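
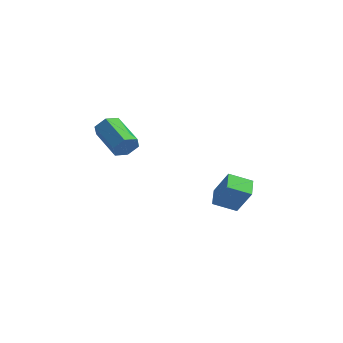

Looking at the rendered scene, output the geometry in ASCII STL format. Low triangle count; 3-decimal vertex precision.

solid 
facet normal -0.647 -0.647 0.403
outer loop
vertex -0.938 1.775 -1.293
vertex -1.49 2.568 -0.907
vertex -1.787 1.816 -2.589
endloop
endfacet
facet normal 0.530 -0.762 -0.371
outer loop
vertex -1.01 2.592 -3.073
vertex -0.938 1.775 -1.293
vertex -1.787 1.816 -2.589
endloop
endfacet
facet normal -0.648 -0.646 0.403
outer loop
vertex -1.787 1.816 -2.589
vertex -1.49 2.568 -0.907
vertex -2.338 2.609 -2.203
endloop
endfacet
facet normal -0.548 0.027 -0.836
outer loop
vertex -2.338 2.609 -2.203
vertex -1.01 2.592 -3.073
vertex -1.787 1.816 -2.589
endloop
endfacet
facet normal 0.547 -0.026 0.837
outer loop
vertex -0.938 1.775 -1.293
vertex -0.713 3.344 -1.391
vertex -1.49 2.568 -0.907
endloop
endfacet
facet normal 0.531 -0.762 -0.371
outer loop
vertex -0.162 2.551 -1.777
vertex -0.938 1.775 -1.293
vertex -1.01 2.592 -3.073
endloop
endfacet
facet normal 0.548 -0.026 0.836
outer loop
vertex -0.162 2.551 -1.777
vertex -0.713 3.344 -1.391
vertex -0.938 1.775 -1.293
endloop
endfacet
facet normal -0.530 0.762 0.371
outer loop
vertex -1.49 2.568 -0.907
vertex -0.713 3.344 -1.391
vertex -2.338 2.609 -2.203
endloop
endfacet
facet normal -0.548 0.026 -0.836
outer loop
vertex -1.562 3.385 -2.687
vertex -1.01 2.592 -3.073
vertex -2.338 2.609 -2.203
endloop
endfacet
facet normal -0.530 0.762 0.372
outer loop
vertex -2.338 2.609 -2.203
vertex -0.713 3.344 -1.391
vertex -1.562 3.385 -2.687
endloop
endfacet
facet normal 0.647 0.647 -0.403
outer loop
vertex -1.562 3.385 -2.687
vertex -0.162 2.551 -1.777
vertex -1.01 2.592 -3.073
endloop
endfacet
facet normal 0.647 0.646 -0.404
outer loop
vertex -0.713 3.344 -1.391
vertex -0.162 2.551 -1.777
vertex -1.562 3.385 -2.687
endloop
endfacet
facet normal 0.867 -0.282 -0.411
outer loop
vertex -2.191 -3.454 2.868
vertex -2.363 -3.168 2.31
vertex -2.039 -2.831 2.762
endloop
endfacet
facet normal 0.440 0.045 0.897
outer loop
vertex -2.191 -3.454 2.868
vertex -2.039 -2.831 2.762
vertex -3.665 -2.978 3.567
endloop
endfacet
facet normal 0.440 0.045 0.897
outer loop
vertex -3.665 -2.978 3.567
vertex -2.039 -2.831 2.762
vertex -3.514 -2.355 3.462
endloop
endfacet
facet normal -0.867 0.280 0.411
outer loop
vertex -3.665 -2.978 3.567
vertex -3.514 -2.355 3.462
vertex -3.837 -2.692 3.01
endloop
endfacet
facet normal 0.867 -0.280 -0.413
outer loop
vertex -2.039 -2.831 2.762
vertex -2.363 -3.168 2.31
vertex -2.212 -2.545 2.205
endloop
endfacet
facet normal 0.421 0.853 0.307
outer loop
vertex -2.039 -2.831 2.762
vertex -2.212 -2.545 2.205
vertex -3.514 -2.355 3.462
endloop
endfacet
facet normal 0.421 0.853 0.307
outer loop
vertex -3.514 -2.355 3.462
vertex -2.212 -2.545 2.205
vertex -3.686 -2.069 2.904
endloop
endfacet
facet normal -0.868 0.280 0.411
outer loop
vertex -3.514 -2.355 3.462
vertex -3.686 -2.069 2.904
vertex -3.837 -2.692 3.01
endloop
endfacet
facet normal 0.867 -0.280 -0.411
outer loop
vertex -2.212 -2.545 2.205
vertex -2.363 -3.168 2.31
vertex -2.535 -2.882 1.753
endloop
endfacet
facet normal -0.018 0.808 -0.589
outer loop
vertex -2.212 -2.545 2.205
vertex -2.535 -2.882 1.753
vertex -3.686 -2.069 2.904
endloop
endfacet
facet normal -0.018 0.808 -0.589
outer loop
vertex -3.686 -2.069 2.904
vertex -2.535 -2.882 1.753
vertex -4.009 -2.406 2.452
endloop
endfacet
facet normal -0.868 0.280 0.411
outer loop
vertex -3.686 -2.069 2.904
vertex -4.009 -2.406 2.452
vertex -3.837 -2.692 3.01
endloop
endfacet
facet normal 0.867 -0.280 -0.411
outer loop
vertex -2.535 -2.882 1.753
vertex -2.363 -3.168 2.31
vertex -2.686 -3.505 1.858
endloop
endfacet
facet normal -0.440 -0.045 -0.897
outer loop
vertex -2.535 -2.882 1.753
vertex -2.686 -3.505 1.858
vertex -4.009 -2.406 2.452
endloop
endfacet
facet normal -0.440 -0.045 -0.897
outer loop
vertex -4.009 -2.406 2.452
vertex -2.686 -3.505 1.858
vertex -4.161 -3.029 2.558
endloop
endfacet
facet normal -0.867 0.282 0.411
outer loop
vertex -4.009 -2.406 2.452
vertex -4.161 -3.029 2.558
vertex -3.837 -2.692 3.01
endloop
endfacet
facet normal 0.868 -0.280 -0.411
outer loop
vertex -2.686 -3.505 1.858
vertex -2.363 -3.168 2.31
vertex -2.514 -3.791 2.416
endloop
endfacet
facet normal -0.421 -0.853 -0.307
outer loop
vertex -2.686 -3.505 1.858
vertex -2.514 -3.791 2.416
vertex -4.161 -3.029 2.558
endloop
endfacet
facet normal -0.421 -0.853 -0.307
outer loop
vertex -4.161 -3.029 2.558
vertex -2.514 -3.791 2.416
vertex -3.988 -3.315 3.115
endloop
endfacet
facet normal -0.867 0.280 0.413
outer loop
vertex -4.161 -3.029 2.558
vertex -3.988 -3.315 3.115
vertex -3.837 -2.692 3.01
endloop
endfacet
facet normal 0.868 -0.280 -0.411
outer loop
vertex -2.514 -3.791 2.416
vertex -2.363 -3.168 2.31
vertex -2.191 -3.454 2.868
endloop
endfacet
facet normal 0.018 -0.808 0.589
outer loop
vertex -2.514 -3.791 2.416
vertex -2.191 -3.454 2.868
vertex -3.988 -3.315 3.115
endloop
endfacet
facet normal 0.018 -0.808 0.589
outer loop
vertex -3.988 -3.315 3.115
vertex -2.191 -3.454 2.868
vertex -3.665 -2.978 3.567
endloop
endfacet
facet normal -0.867 0.280 0.411
outer loop
vertex -3.988 -3.315 3.115
vertex -3.665 -2.978 3.567
vertex -3.837 -2.692 3.01
endloop
endfacet

endsolid


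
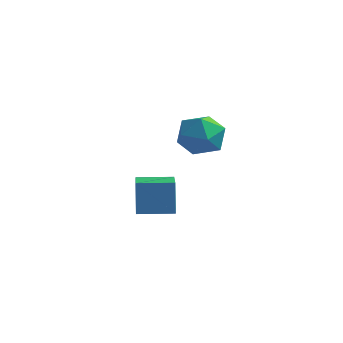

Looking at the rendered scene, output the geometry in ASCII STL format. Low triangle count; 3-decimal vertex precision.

solid 
facet normal -0.481 -0.425 0.767
outer loop
vertex -3.289 3.007 4.326
vertex -2.991 2.316 4.13
vertex -2.609 2.778 4.626
endloop
endfacet
facet normal -0.318 0.253 0.914
outer loop
vertex -3.289 3.007 4.326
vertex -2.609 2.778 4.626
vertex -2.702 3.513 4.39
endloop
endfacet
facet normal -0.619 0.666 0.416
outer loop
vertex -3.289 3.007 4.326
vertex -2.702 3.513 4.39
vertex -3.141 3.506 3.747
endloop
endfacet
facet normal -0.969 0.243 -0.039
outer loop
vertex -3.289 3.007 4.326
vertex -3.141 3.506 3.747
vertex -3.32 2.766 3.587
endloop
endfacet
facet normal -0.884 -0.432 0.178
outer loop
vertex -3.289 3.007 4.326
vertex -3.32 2.766 3.587
vertex -2.991 2.316 4.13
endloop
endfacet
facet normal 0.391 0.326 0.861
outer loop
vertex -2.702 3.513 4.39
vertex -2.609 2.778 4.626
vertex -2.04 3.134 4.233
endloop
endfacet
facet normal 0.124 -0.772 0.623
outer loop
vertex -2.609 2.778 4.626
vertex -2.991 2.316 4.13
vertex -2.219 2.394 4.073
endloop
endfacet
facet normal -0.527 -0.783 -0.330
outer loop
vertex -2.991 2.316 4.13
vertex -3.32 2.766 3.587
vertex -2.658 2.387 3.43
endloop
endfacet
facet normal -0.664 0.308 -0.682
outer loop
vertex -3.32 2.766 3.587
vertex -3.141 3.506 3.747
vertex -2.751 3.122 3.194
endloop
endfacet
facet normal -0.096 0.994 0.055
outer loop
vertex -3.141 3.506 3.747
vertex -2.702 3.513 4.39
vertex -2.369 3.584 3.69
endloop
endfacet
facet normal 0.969 -0.243 0.039
outer loop
vertex -2.071 2.893 3.494
vertex -2.04 3.134 4.233
vertex -2.219 2.394 4.073
endloop
endfacet
facet normal 0.619 -0.666 -0.416
outer loop
vertex -2.071 2.893 3.494
vertex -2.219 2.394 4.073
vertex -2.658 2.387 3.43
endloop
endfacet
facet normal 0.318 -0.253 -0.914
outer loop
vertex -2.071 2.893 3.494
vertex -2.658 2.387 3.43
vertex -2.751 3.122 3.194
endloop
endfacet
facet normal 0.481 0.425 -0.767
outer loop
vertex -2.071 2.893 3.494
vertex -2.751 3.122 3.194
vertex -2.369 3.584 3.69
endloop
endfacet
facet normal 0.884 0.432 -0.178
outer loop
vertex -2.071 2.893 3.494
vertex -2.369 3.584 3.69
vertex -2.04 3.134 4.233
endloop
endfacet
facet normal 0.664 -0.308 0.682
outer loop
vertex -2.219 2.394 4.073
vertex -2.04 3.134 4.233
vertex -2.609 2.778 4.626
endloop
endfacet
facet normal 0.096 -0.994 -0.055
outer loop
vertex -2.658 2.387 3.43
vertex -2.219 2.394 4.073
vertex -2.991 2.316 4.13
endloop
endfacet
facet normal -0.391 -0.326 -0.861
outer loop
vertex -2.751 3.122 3.194
vertex -2.658 2.387 3.43
vertex -3.32 2.766 3.587
endloop
endfacet
facet normal -0.124 0.772 -0.623
outer loop
vertex -2.369 3.584 3.69
vertex -2.751 3.122 3.194
vertex -3.141 3.506 3.747
endloop
endfacet
facet normal 0.527 0.783 0.330
outer loop
vertex -2.04 3.134 4.233
vertex -2.369 3.584 3.69
vertex -2.702 3.513 4.39
endloop
endfacet
facet normal -0.888 -0.460 -0.005
outer loop
vertex -2.877 -0.577 3.652
vertex -3.511 0.651 3.152
vertex -2.715 -0.88 2.703
endloop
endfacet
facet normal 0.431 -0.836 0.340
outer loop
vertex -1.809 -0.411 2.708
vertex -2.877 -0.577 3.652
vertex -2.715 -0.88 2.703
endloop
endfacet
facet normal -0.888 -0.460 -0.005
outer loop
vertex -2.715 -0.88 2.703
vertex -3.511 0.651 3.152
vertex -3.349 0.348 2.203
endloop
endfacet
facet normal 0.160 -0.300 -0.940
outer loop
vertex -3.349 0.348 2.203
vertex -1.809 -0.411 2.708
vertex -2.715 -0.88 2.703
endloop
endfacet
facet normal -0.160 0.300 0.940
outer loop
vertex -2.877 -0.577 3.652
vertex -2.605 1.12 3.157
vertex -3.511 0.651 3.152
endloop
endfacet
facet normal 0.431 -0.836 0.340
outer loop
vertex -1.971 -0.108 3.657
vertex -2.877 -0.577 3.652
vertex -1.809 -0.411 2.708
endloop
endfacet
facet normal -0.160 0.300 0.940
outer loop
vertex -1.971 -0.108 3.657
vertex -2.605 1.12 3.157
vertex -2.877 -0.577 3.652
endloop
endfacet
facet normal -0.431 0.836 -0.340
outer loop
vertex -3.511 0.651 3.152
vertex -2.605 1.12 3.157
vertex -3.349 0.348 2.203
endloop
endfacet
facet normal 0.160 -0.300 -0.940
outer loop
vertex -2.443 0.817 2.208
vertex -1.809 -0.411 2.708
vertex -3.349 0.348 2.203
endloop
endfacet
facet normal -0.431 0.836 -0.340
outer loop
vertex -3.349 0.348 2.203
vertex -2.605 1.12 3.157
vertex -2.443 0.817 2.208
endloop
endfacet
facet normal 0.888 0.460 0.005
outer loop
vertex -2.443 0.817 2.208
vertex -1.971 -0.108 3.657
vertex -1.809 -0.411 2.708
endloop
endfacet
facet normal 0.888 0.460 0.005
outer loop
vertex -2.605 1.12 3.157
vertex -1.971 -0.108 3.657
vertex -2.443 0.817 2.208
endloop
endfacet

endsolid


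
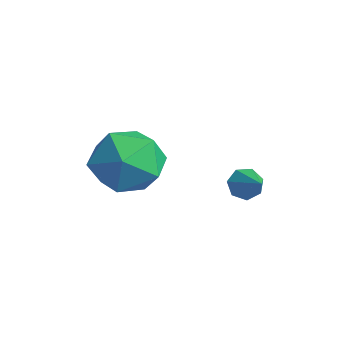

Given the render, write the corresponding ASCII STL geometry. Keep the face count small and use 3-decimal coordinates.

solid 
facet normal -0.840 0.150 -0.521
outer loop
vertex -1.518 0.213 -4.385
vertex -1.787 0.348 -3.912
vertex -1.509 0.683 -4.264
endloop
endfacet
facet normal 0.832 0.123 -0.540
outer loop
vertex -1.518 0.213 -4.385
vertex -1.509 0.683 -4.264
vertex -0.813 0.172 -3.308
endloop
endfacet
facet normal -0.840 0.151 -0.521
outer loop
vertex -1.509 0.683 -4.264
vertex -1.787 0.348 -3.912
vertex -1.709 0.901 -3.878
endloop
endfacet
facet normal 0.659 0.747 -0.081
outer loop
vertex -1.509 0.683 -4.264
vertex -1.709 0.901 -3.878
vertex -0.813 0.172 -3.308
endloop
endfacet
facet normal -0.840 0.151 -0.521
outer loop
vertex -1.709 0.901 -3.878
vertex -1.787 0.348 -3.912
vertex -1.968 0.702 -3.518
endloop
endfacet
facet normal 0.242 0.765 0.597
outer loop
vertex -1.709 0.901 -3.878
vertex -1.968 0.702 -3.518
vertex -0.813 0.172 -3.308
endloop
endfacet
facet normal -0.840 0.151 -0.522
outer loop
vertex -1.968 0.702 -3.518
vertex -1.787 0.348 -3.912
vertex -2.091 0.236 -3.455
endloop
endfacet
facet normal -0.105 0.160 0.981
outer loop
vertex -1.968 0.702 -3.518
vertex -2.091 0.236 -3.455
vertex -0.813 0.172 -3.308
endloop
endfacet
facet normal -0.840 0.151 -0.522
outer loop
vertex -2.091 0.236 -3.455
vertex -1.787 0.348 -3.912
vertex -1.985 -0.146 -3.736
endloop
endfacet
facet normal -0.121 -0.610 0.783
outer loop
vertex -2.091 0.236 -3.455
vertex -1.985 -0.146 -3.736
vertex -0.813 0.172 -3.308
endloop
endfacet
facet normal -0.840 0.151 -0.521
outer loop
vertex -1.985 -0.146 -3.736
vertex -1.787 0.348 -3.912
vertex -1.73 -0.156 -4.15
endloop
endfacet
facet normal 0.207 -0.967 0.151
outer loop
vertex -1.985 -0.146 -3.736
vertex -1.73 -0.156 -4.15
vertex -0.813 0.172 -3.308
endloop
endfacet
facet normal -0.840 0.151 -0.521
outer loop
vertex -1.73 -0.156 -4.15
vertex -1.787 0.348 -3.912
vertex -1.518 0.213 -4.385
endloop
endfacet
facet normal 0.631 -0.641 -0.437
outer loop
vertex -1.73 -0.156 -4.15
vertex -1.518 0.213 -4.385
vertex -0.813 0.172 -3.308
endloop
endfacet
facet normal 0.027 0.871 0.491
outer loop
vertex -3.075 -1.414 -2.887
vertex -3.995 -1.801 -2.15
vertex -2.815 -2.015 -1.834
endloop
endfacet
facet normal 0.671 0.703 0.235
outer loop
vertex -3.075 -1.414 -2.887
vertex -2.815 -2.015 -1.834
vertex -2.181 -2.274 -2.869
endloop
endfacet
facet normal 0.616 0.630 -0.473
outer loop
vertex -3.075 -1.414 -2.887
vertex -2.181 -2.274 -2.869
vertex -2.971 -2.22 -3.825
endloop
endfacet
facet normal -0.064 0.753 -0.654
outer loop
vertex -3.075 -1.414 -2.887
vertex -2.971 -2.22 -3.825
vertex -4.092 -1.928 -3.38
endloop
endfacet
facet normal -0.427 0.902 -0.059
outer loop
vertex -3.075 -1.414 -2.887
vertex -4.092 -1.928 -3.38
vertex -3.995 -1.801 -2.15
endloop
endfacet
facet normal 0.858 0.071 0.508
outer loop
vertex -2.181 -2.274 -2.869
vertex -2.815 -2.015 -1.834
vertex -2.548 -3.192 -2.12
endloop
endfacet
facet normal -0.184 0.343 0.921
outer loop
vertex -2.815 -2.015 -1.834
vertex -3.995 -1.801 -2.15
vertex -3.669 -2.9 -1.675
endloop
endfacet
facet normal -0.919 0.393 0.032
outer loop
vertex -3.995 -1.801 -2.15
vertex -4.092 -1.928 -3.38
vertex -4.459 -2.846 -2.631
endloop
endfacet
facet normal -0.330 0.151 -0.932
outer loop
vertex -4.092 -1.928 -3.38
vertex -2.971 -2.22 -3.825
vertex -3.825 -3.105 -3.666
endloop
endfacet
facet normal 0.769 -0.048 -0.638
outer loop
vertex -2.971 -2.22 -3.825
vertex -2.181 -2.274 -2.869
vertex -2.645 -3.319 -3.35
endloop
endfacet
facet normal 0.064 -0.753 0.654
outer loop
vertex -3.565 -3.706 -2.613
vertex -2.548 -3.192 -2.12
vertex -3.669 -2.9 -1.675
endloop
endfacet
facet normal -0.616 -0.630 0.473
outer loop
vertex -3.565 -3.706 -2.613
vertex -3.669 -2.9 -1.675
vertex -4.459 -2.846 -2.631
endloop
endfacet
facet normal -0.671 -0.703 -0.235
outer loop
vertex -3.565 -3.706 -2.613
vertex -4.459 -2.846 -2.631
vertex -3.825 -3.105 -3.666
endloop
endfacet
facet normal -0.027 -0.871 -0.491
outer loop
vertex -3.565 -3.706 -2.613
vertex -3.825 -3.105 -3.666
vertex -2.645 -3.319 -3.35
endloop
endfacet
facet normal 0.427 -0.902 0.059
outer loop
vertex -3.565 -3.706 -2.613
vertex -2.645 -3.319 -3.35
vertex -2.548 -3.192 -2.12
endloop
endfacet
facet normal 0.330 -0.151 0.932
outer loop
vertex -3.669 -2.9 -1.675
vertex -2.548 -3.192 -2.12
vertex -2.815 -2.015 -1.834
endloop
endfacet
facet normal -0.769 0.048 0.638
outer loop
vertex -4.459 -2.846 -2.631
vertex -3.669 -2.9 -1.675
vertex -3.995 -1.801 -2.15
endloop
endfacet
facet normal -0.858 -0.071 -0.508
outer loop
vertex -3.825 -3.105 -3.666
vertex -4.459 -2.846 -2.631
vertex -4.092 -1.928 -3.38
endloop
endfacet
facet normal 0.184 -0.343 -0.921
outer loop
vertex -2.645 -3.319 -3.35
vertex -3.825 -3.105 -3.666
vertex -2.971 -2.22 -3.825
endloop
endfacet
facet normal 0.919 -0.393 -0.032
outer loop
vertex -2.548 -3.192 -2.12
vertex -2.645 -3.319 -3.35
vertex -2.181 -2.274 -2.869
endloop
endfacet

endsolid


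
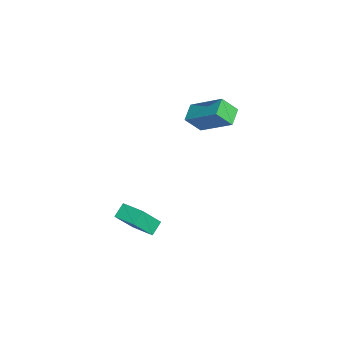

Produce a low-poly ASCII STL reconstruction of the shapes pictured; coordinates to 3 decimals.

solid 
facet normal -0.559 -0.804 -0.201
outer loop
vertex 1.282 -3.236 -2.123
vertex 0.652 -2.434 -3.582
vertex 1.934 -3.573 -2.59
endloop
endfacet
facet normal 0.354 -0.451 0.819
outer loop
vertex 2.688 -2.486 -2.318
vertex 1.282 -3.236 -2.123
vertex 1.934 -3.573 -2.59
endloop
endfacet
facet normal -0.559 -0.804 -0.201
outer loop
vertex 1.934 -3.573 -2.59
vertex 0.652 -2.434 -3.582
vertex 1.304 -2.77 -4.049
endloop
endfacet
facet normal 0.750 -0.386 -0.537
outer loop
vertex 1.304 -2.77 -4.049
vertex 2.688 -2.486 -2.318
vertex 1.934 -3.573 -2.59
endloop
endfacet
facet normal -0.750 0.386 0.536
outer loop
vertex 1.282 -3.236 -2.123
vertex 1.406 -1.347 -3.31
vertex 0.652 -2.434 -3.582
endloop
endfacet
facet normal 0.354 -0.451 0.819
outer loop
vertex 2.036 -2.15 -1.851
vertex 1.282 -3.236 -2.123
vertex 2.688 -2.486 -2.318
endloop
endfacet
facet normal -0.750 0.386 0.537
outer loop
vertex 2.036 -2.15 -1.851
vertex 1.406 -1.347 -3.31
vertex 1.282 -3.236 -2.123
endloop
endfacet
facet normal -0.354 0.451 -0.819
outer loop
vertex 0.652 -2.434 -3.582
vertex 1.406 -1.347 -3.31
vertex 1.304 -2.77 -4.049
endloop
endfacet
facet normal 0.750 -0.387 -0.536
outer loop
vertex 2.058 -1.684 -3.777
vertex 2.688 -2.486 -2.318
vertex 1.304 -2.77 -4.049
endloop
endfacet
facet normal -0.354 0.451 -0.819
outer loop
vertex 1.304 -2.77 -4.049
vertex 1.406 -1.347 -3.31
vertex 2.058 -1.684 -3.777
endloop
endfacet
facet normal 0.559 0.805 0.201
outer loop
vertex 2.058 -1.684 -3.777
vertex 2.036 -2.15 -1.851
vertex 2.688 -2.486 -2.318
endloop
endfacet
facet normal 0.560 0.804 0.201
outer loop
vertex 1.406 -1.347 -3.31
vertex 2.036 -2.15 -1.851
vertex 2.058 -1.684 -3.777
endloop
endfacet
facet normal -0.939 0.169 0.300
outer loop
vertex -1.492 1.295 4.175
vertex -1.634 2.077 3.29
vertex -2.202 -0.321 2.863
endloop
endfacet
facet normal 0.120 -0.657 0.744
outer loop
vertex -1.226 -0.497 2.55
vertex -1.492 1.295 4.175
vertex -2.202 -0.321 2.863
endloop
endfacet
facet normal -0.939 0.169 0.301
outer loop
vertex -2.202 -0.321 2.863
vertex -1.634 2.077 3.29
vertex -2.345 0.461 1.977
endloop
endfacet
facet normal -0.324 -0.735 -0.596
outer loop
vertex -2.345 0.461 1.977
vertex -1.226 -0.497 2.55
vertex -2.202 -0.321 2.863
endloop
endfacet
facet normal 0.324 0.734 0.597
outer loop
vertex -1.492 1.295 4.175
vertex -0.658 1.901 2.977
vertex -1.634 2.077 3.29
endloop
endfacet
facet normal 0.119 -0.657 0.744
outer loop
vertex -0.515 1.119 3.863
vertex -1.492 1.295 4.175
vertex -1.226 -0.497 2.55
endloop
endfacet
facet normal 0.323 0.735 0.596
outer loop
vertex -0.515 1.119 3.863
vertex -0.658 1.901 2.977
vertex -1.492 1.295 4.175
endloop
endfacet
facet normal -0.120 0.657 -0.744
outer loop
vertex -1.634 2.077 3.29
vertex -0.658 1.901 2.977
vertex -2.345 0.461 1.977
endloop
endfacet
facet normal -0.323 -0.734 -0.597
outer loop
vertex -1.368 0.285 1.665
vertex -1.226 -0.497 2.55
vertex -2.345 0.461 1.977
endloop
endfacet
facet normal -0.119 0.657 -0.744
outer loop
vertex -2.345 0.461 1.977
vertex -0.658 1.901 2.977
vertex -1.368 0.285 1.665
endloop
endfacet
facet normal 0.939 -0.169 -0.300
outer loop
vertex -1.368 0.285 1.665
vertex -0.515 1.119 3.863
vertex -1.226 -0.497 2.55
endloop
endfacet
facet normal 0.939 -0.169 -0.300
outer loop
vertex -0.658 1.901 2.977
vertex -0.515 1.119 3.863
vertex -1.368 0.285 1.665
endloop
endfacet

endsolid


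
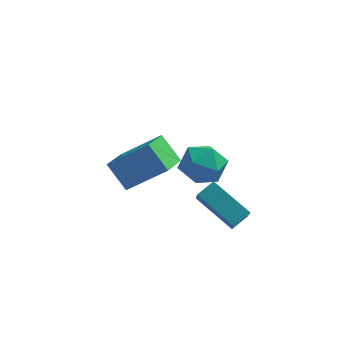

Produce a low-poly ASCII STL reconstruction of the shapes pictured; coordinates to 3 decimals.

solid 
facet normal -0.767 0.395 0.506
outer loop
vertex 0.356 1.269 -1.068
vertex 0.13 2.445 -2.33
vertex -0.21 0.709 -1.488
endloop
endfacet
facet normal 0.130 -0.676 0.725
outer loop
vertex 1.37 -0.105 -2.53
vertex 0.356 1.269 -1.068
vertex -0.21 0.709 -1.488
endloop
endfacet
facet normal -0.767 0.395 0.505
outer loop
vertex -0.21 0.709 -1.488
vertex 0.13 2.445 -2.33
vertex -0.436 1.885 -2.751
endloop
endfacet
facet normal -0.628 -0.622 -0.467
outer loop
vertex -0.436 1.885 -2.751
vertex 1.37 -0.105 -2.53
vertex -0.21 0.709 -1.488
endloop
endfacet
facet normal 0.628 0.622 0.467
outer loop
vertex 0.356 1.269 -1.068
vertex 1.71 1.631 -3.372
vertex 0.13 2.445 -2.33
endloop
endfacet
facet normal 0.130 -0.676 0.725
outer loop
vertex 1.936 0.455 -2.109
vertex 0.356 1.269 -1.068
vertex 1.37 -0.105 -2.53
endloop
endfacet
facet normal 0.628 0.622 0.467
outer loop
vertex 1.936 0.455 -2.109
vertex 1.71 1.631 -3.372
vertex 0.356 1.269 -1.068
endloop
endfacet
facet normal -0.130 0.676 -0.725
outer loop
vertex 0.13 2.445 -2.33
vertex 1.71 1.631 -3.372
vertex -0.436 1.885 -2.751
endloop
endfacet
facet normal -0.628 -0.622 -0.467
outer loop
vertex 1.144 1.071 -3.792
vertex 1.37 -0.105 -2.53
vertex -0.436 1.885 -2.751
endloop
endfacet
facet normal -0.130 0.676 -0.726
outer loop
vertex -0.436 1.885 -2.751
vertex 1.71 1.631 -3.372
vertex 1.144 1.071 -3.792
endloop
endfacet
facet normal 0.767 -0.395 -0.506
outer loop
vertex 1.144 1.071 -3.792
vertex 1.936 0.455 -2.109
vertex 1.37 -0.105 -2.53
endloop
endfacet
facet normal 0.767 -0.396 -0.506
outer loop
vertex 1.71 1.631 -3.372
vertex 1.936 0.455 -2.109
vertex 1.144 1.071 -3.792
endloop
endfacet
facet normal -0.783 -0.069 -0.618
outer loop
vertex -4.34 3.324 -2.314
vertex -4.047 4.823 -2.853
vertex -3.447 2.765 -3.382
endloop
endfacet
facet normal -0.181 -0.925 0.333
outer loop
vertex -1.733 2.917 -2.027
vertex -4.34 3.324 -2.314
vertex -3.447 2.765 -3.382
endloop
endfacet
facet normal -0.783 -0.069 -0.618
outer loop
vertex -3.447 2.765 -3.382
vertex -4.047 4.823 -2.853
vertex -3.154 4.265 -3.921
endloop
endfacet
facet normal 0.596 -0.372 -0.712
outer loop
vertex -3.154 4.265 -3.921
vertex -1.733 2.917 -2.027
vertex -3.447 2.765 -3.382
endloop
endfacet
facet normal -0.596 0.372 0.712
outer loop
vertex -4.34 3.324 -2.314
vertex -2.333 4.975 -1.498
vertex -4.047 4.823 -2.853
endloop
endfacet
facet normal -0.181 -0.926 0.332
outer loop
vertex -2.626 3.475 -0.959
vertex -4.34 3.324 -2.314
vertex -1.733 2.917 -2.027
endloop
endfacet
facet normal -0.596 0.372 0.712
outer loop
vertex -2.626 3.475 -0.959
vertex -2.333 4.975 -1.498
vertex -4.34 3.324 -2.314
endloop
endfacet
facet normal 0.181 0.926 -0.332
outer loop
vertex -4.047 4.823 -2.853
vertex -2.333 4.975 -1.498
vertex -3.154 4.265 -3.921
endloop
endfacet
facet normal 0.596 -0.372 -0.712
outer loop
vertex -1.44 4.416 -2.566
vertex -1.733 2.917 -2.027
vertex -3.154 4.265 -3.921
endloop
endfacet
facet normal 0.181 0.925 -0.333
outer loop
vertex -3.154 4.265 -3.921
vertex -2.333 4.975 -1.498
vertex -1.44 4.416 -2.566
endloop
endfacet
facet normal 0.783 0.069 0.618
outer loop
vertex -1.44 4.416 -2.566
vertex -2.626 3.475 -0.959
vertex -1.733 2.917 -2.027
endloop
endfacet
facet normal 0.783 0.069 0.618
outer loop
vertex -2.333 4.975 -1.498
vertex -2.626 3.475 -0.959
vertex -1.44 4.416 -2.566
endloop
endfacet
facet normal -0.489 0.794 0.361
outer loop
vertex -0.455 -0.091 1.402
vertex -0.404 -0.49 2.35
vertex 0.347 0.127 2.01
endloop
endfacet
facet normal -0.103 0.972 -0.213
outer loop
vertex -0.455 -0.091 1.402
vertex 0.347 0.127 2.01
vertex 0.498 -0.076 1.011
endloop
endfacet
facet normal -0.320 0.568 -0.759
outer loop
vertex -0.455 -0.091 1.402
vertex 0.498 -0.076 1.011
vertex -0.161 -0.818 0.734
endloop
endfacet
facet normal -0.841 0.140 -0.522
outer loop
vertex -0.455 -0.091 1.402
vertex -0.161 -0.818 0.734
vertex -0.718 -1.075 1.562
endloop
endfacet
facet normal -0.945 0.280 0.169
outer loop
vertex -0.455 -0.091 1.402
vertex -0.718 -1.075 1.562
vertex -0.404 -0.49 2.35
endloop
endfacet
facet normal 0.579 0.812 -0.077
outer loop
vertex 0.498 -0.076 1.011
vertex 0.347 0.127 2.01
vertex 1.138 -0.465 1.718
endloop
endfacet
facet normal -0.046 0.524 0.850
outer loop
vertex 0.347 0.127 2.01
vertex -0.404 -0.49 2.35
vertex 0.581 -0.722 2.546
endloop
endfacet
facet normal -0.783 -0.307 0.540
outer loop
vertex -0.404 -0.49 2.35
vertex -0.718 -1.075 1.562
vertex -0.078 -1.464 2.269
endloop
endfacet
facet normal -0.615 -0.535 -0.580
outer loop
vertex -0.718 -1.075 1.562
vertex -0.161 -0.818 0.734
vertex 0.073 -1.667 1.27
endloop
endfacet
facet normal 0.228 0.156 -0.961
outer loop
vertex -0.161 -0.818 0.734
vertex 0.498 -0.076 1.011
vertex 0.824 -1.05 0.93
endloop
endfacet
facet normal 0.841 -0.140 0.522
outer loop
vertex 0.875 -1.449 1.878
vertex 1.138 -0.465 1.718
vertex 0.581 -0.722 2.546
endloop
endfacet
facet normal 0.320 -0.568 0.759
outer loop
vertex 0.875 -1.449 1.878
vertex 0.581 -0.722 2.546
vertex -0.078 -1.464 2.269
endloop
endfacet
facet normal 0.103 -0.972 0.213
outer loop
vertex 0.875 -1.449 1.878
vertex -0.078 -1.464 2.269
vertex 0.073 -1.667 1.27
endloop
endfacet
facet normal 0.489 -0.794 -0.361
outer loop
vertex 0.875 -1.449 1.878
vertex 0.073 -1.667 1.27
vertex 0.824 -1.05 0.93
endloop
endfacet
facet normal 0.945 -0.280 -0.169
outer loop
vertex 0.875 -1.449 1.878
vertex 0.824 -1.05 0.93
vertex 1.138 -0.465 1.718
endloop
endfacet
facet normal 0.615 0.535 0.580
outer loop
vertex 0.581 -0.722 2.546
vertex 1.138 -0.465 1.718
vertex 0.347 0.127 2.01
endloop
endfacet
facet normal -0.228 -0.156 0.961
outer loop
vertex -0.078 -1.464 2.269
vertex 0.581 -0.722 2.546
vertex -0.404 -0.49 2.35
endloop
endfacet
facet normal -0.579 -0.812 0.077
outer loop
vertex 0.073 -1.667 1.27
vertex -0.078 -1.464 2.269
vertex -0.718 -1.075 1.562
endloop
endfacet
facet normal 0.046 -0.524 -0.850
outer loop
vertex 0.824 -1.05 0.93
vertex 0.073 -1.667 1.27
vertex -0.161 -0.818 0.734
endloop
endfacet
facet normal 0.783 0.307 -0.540
outer loop
vertex 1.138 -0.465 1.718
vertex 0.824 -1.05 0.93
vertex 0.498 -0.076 1.011
endloop
endfacet

endsolid


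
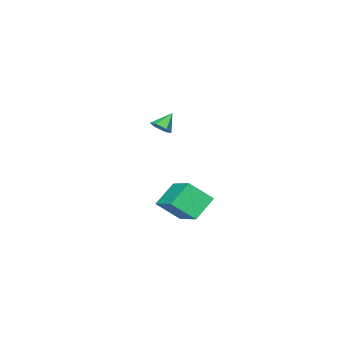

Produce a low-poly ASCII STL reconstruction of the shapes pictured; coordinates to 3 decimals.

solid 
facet normal -0.509 0.566 -0.649
outer loop
vertex -3.588 -0.06 -3.596
vertex -2.749 1.711 -2.71
vertex -2.429 -0.125 -4.562
endloop
endfacet
facet normal -0.390 -0.823 -0.413
outer loop
vertex -1.651 -0.991 -3.57
vertex -3.588 -0.06 -3.596
vertex -2.429 -0.125 -4.562
endloop
endfacet
facet normal -0.509 0.565 -0.649
outer loop
vertex -2.429 -0.125 -4.562
vertex -2.749 1.711 -2.71
vertex -1.591 1.645 -3.677
endloop
endfacet
facet normal 0.767 -0.043 -0.640
outer loop
vertex -1.591 1.645 -3.677
vertex -1.651 -0.991 -3.57
vertex -2.429 -0.125 -4.562
endloop
endfacet
facet normal -0.767 0.043 0.640
outer loop
vertex -3.588 -0.06 -3.596
vertex -1.971 0.845 -1.718
vertex -2.749 1.711 -2.71
endloop
endfacet
facet normal -0.390 -0.824 -0.411
outer loop
vertex -2.809 -0.925 -2.603
vertex -3.588 -0.06 -3.596
vertex -1.651 -0.991 -3.57
endloop
endfacet
facet normal -0.767 0.043 0.640
outer loop
vertex -2.809 -0.925 -2.603
vertex -1.971 0.845 -1.718
vertex -3.588 -0.06 -3.596
endloop
endfacet
facet normal 0.391 0.823 0.412
outer loop
vertex -2.749 1.711 -2.71
vertex -1.971 0.845 -1.718
vertex -1.591 1.645 -3.677
endloop
endfacet
facet normal 0.767 -0.043 -0.640
outer loop
vertex -0.812 0.78 -2.684
vertex -1.651 -0.991 -3.57
vertex -1.591 1.645 -3.677
endloop
endfacet
facet normal 0.390 0.824 0.412
outer loop
vertex -1.591 1.645 -3.677
vertex -1.971 0.845 -1.718
vertex -0.812 0.78 -2.684
endloop
endfacet
facet normal 0.509 -0.566 0.649
outer loop
vertex -0.812 0.78 -2.684
vertex -2.809 -0.925 -2.603
vertex -1.651 -0.991 -3.57
endloop
endfacet
facet normal 0.509 -0.565 0.649
outer loop
vertex -1.971 0.845 -1.718
vertex -2.809 -0.925 -2.603
vertex -0.812 0.78 -2.684
endloop
endfacet
facet normal 0.708 -0.046 -0.705
outer loop
vertex 0.345 0.95 2.872
vertex -0.049 0.876 2.481
vertex 0.119 1.393 2.616
endloop
endfacet
facet normal 0.219 0.570 0.792
outer loop
vertex 0.345 0.95 2.872
vertex 0.119 1.393 2.616
vertex -0.771 0.924 3.199
endloop
endfacet
facet normal 0.710 -0.047 -0.703
outer loop
vertex 0.119 1.393 2.616
vertex -0.049 0.876 2.481
vertex -0.274 1.32 2.224
endloop
endfacet
facet normal -0.358 0.914 0.189
outer loop
vertex 0.119 1.393 2.616
vertex -0.274 1.32 2.224
vertex -0.771 0.924 3.199
endloop
endfacet
facet normal 0.710 -0.047 -0.703
outer loop
vertex -0.274 1.32 2.224
vertex -0.049 0.876 2.481
vertex -0.442 0.803 2.089
endloop
endfacet
facet normal -0.881 0.365 -0.301
outer loop
vertex -0.274 1.32 2.224
vertex -0.442 0.803 2.089
vertex -0.771 0.924 3.199
endloop
endfacet
facet normal 0.710 -0.046 -0.703
outer loop
vertex -0.442 0.803 2.089
vertex -0.049 0.876 2.481
vertex -0.216 0.36 2.346
endloop
endfacet
facet normal -0.827 -0.530 -0.187
outer loop
vertex -0.442 0.803 2.089
vertex -0.216 0.36 2.346
vertex -0.771 0.924 3.199
endloop
endfacet
facet normal 0.709 -0.045 -0.704
outer loop
vertex -0.216 0.36 2.346
vertex -0.049 0.876 2.481
vertex 0.177 0.433 2.737
endloop
endfacet
facet normal -0.251 -0.875 0.415
outer loop
vertex -0.216 0.36 2.346
vertex 0.177 0.433 2.737
vertex -0.771 0.924 3.199
endloop
endfacet
facet normal 0.708 -0.046 -0.705
outer loop
vertex 0.177 0.433 2.737
vertex -0.049 0.876 2.481
vertex 0.345 0.95 2.872
endloop
endfacet
facet normal 0.273 -0.325 0.905
outer loop
vertex 0.177 0.433 2.737
vertex 0.345 0.95 2.872
vertex -0.771 0.924 3.199
endloop
endfacet

endsolid


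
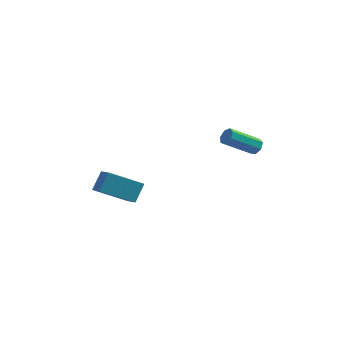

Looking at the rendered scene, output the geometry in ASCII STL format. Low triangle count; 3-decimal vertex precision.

solid 
facet normal -0.736 -0.466 0.490
outer loop
vertex -3.962 -1.787 -1.018
vertex -4.61 -1.119 -1.356
vertex -4.173 -2.491 -2.004
endloop
endfacet
facet normal 0.654 -0.675 0.342
outer loop
vertex -2.67 -1.541 -3.004
vertex -3.962 -1.787 -1.018
vertex -4.173 -2.491 -2.004
endloop
endfacet
facet normal -0.737 -0.466 0.490
outer loop
vertex -4.173 -2.491 -2.004
vertex -4.61 -1.119 -1.356
vertex -4.821 -1.823 -2.343
endloop
endfacet
facet normal -0.171 -0.573 -0.802
outer loop
vertex -4.821 -1.823 -2.343
vertex -2.67 -1.541 -3.004
vertex -4.173 -2.491 -2.004
endloop
endfacet
facet normal 0.172 0.572 0.802
outer loop
vertex -3.962 -1.787 -1.018
vertex -3.107 -0.169 -2.356
vertex -4.61 -1.119 -1.356
endloop
endfacet
facet normal 0.654 -0.675 0.342
outer loop
vertex -2.459 -0.837 -2.017
vertex -3.962 -1.787 -1.018
vertex -2.67 -1.541 -3.004
endloop
endfacet
facet normal 0.171 0.573 0.802
outer loop
vertex -2.459 -0.837 -2.017
vertex -3.107 -0.169 -2.356
vertex -3.962 -1.787 -1.018
endloop
endfacet
facet normal -0.654 0.675 -0.342
outer loop
vertex -4.61 -1.119 -1.356
vertex -3.107 -0.169 -2.356
vertex -4.821 -1.823 -2.343
endloop
endfacet
facet normal -0.171 -0.572 -0.802
outer loop
vertex -3.318 -0.873 -3.342
vertex -2.67 -1.541 -3.004
vertex -4.821 -1.823 -2.343
endloop
endfacet
facet normal -0.654 0.675 -0.342
outer loop
vertex -4.821 -1.823 -2.343
vertex -3.107 -0.169 -2.356
vertex -3.318 -0.873 -3.342
endloop
endfacet
facet normal 0.736 0.466 -0.490
outer loop
vertex -3.318 -0.873 -3.342
vertex -2.459 -0.837 -2.017
vertex -2.67 -1.541 -3.004
endloop
endfacet
facet normal 0.737 0.466 -0.490
outer loop
vertex -3.107 -0.169 -2.356
vertex -2.459 -0.837 -2.017
vertex -3.318 -0.873 -3.342
endloop
endfacet
facet normal 0.662 0.531 -0.529
outer loop
vertex 3.334 -0.012 1.375
vertex 2.989 0.049 1.004
vertex 3.075 0.346 1.41
endloop
endfacet
facet normal 0.469 0.256 0.845
outer loop
vertex 3.334 -0.012 1.375
vertex 3.075 0.346 1.41
vertex 2.115 -0.989 2.347
endloop
endfacet
facet normal 0.468 0.257 0.846
outer loop
vertex 2.115 -0.989 2.347
vertex 3.075 0.346 1.41
vertex 1.856 -0.632 2.382
endloop
endfacet
facet normal -0.662 -0.532 0.528
outer loop
vertex 2.115 -0.989 2.347
vertex 1.856 -0.632 2.382
vertex 1.771 -0.929 1.976
endloop
endfacet
facet normal 0.662 0.531 -0.529
outer loop
vertex 3.075 0.346 1.41
vertex 2.989 0.049 1.004
vertex 2.752 0.479 1.139
endloop
endfacet
facet normal -0.167 0.792 0.587
outer loop
vertex 3.075 0.346 1.41
vertex 2.752 0.479 1.139
vertex 1.856 -0.632 2.382
endloop
endfacet
facet normal -0.165 0.792 0.588
outer loop
vertex 1.856 -0.632 2.382
vertex 2.752 0.479 1.139
vertex 1.533 -0.498 2.111
endloop
endfacet
facet normal -0.663 -0.531 0.527
outer loop
vertex 1.856 -0.632 2.382
vertex 1.533 -0.498 2.111
vertex 1.771 -0.929 1.976
endloop
endfacet
facet normal 0.662 0.531 -0.529
outer loop
vertex 2.752 0.479 1.139
vertex 2.989 0.049 1.004
vertex 2.607 0.289 0.767
endloop
endfacet
facet normal -0.674 0.731 -0.111
outer loop
vertex 2.752 0.479 1.139
vertex 2.607 0.289 0.767
vertex 1.533 -0.498 2.111
endloop
endfacet
facet normal -0.675 0.729 -0.113
outer loop
vertex 1.533 -0.498 2.111
vertex 2.607 0.289 0.767
vertex 1.389 -0.689 1.738
endloop
endfacet
facet normal -0.663 -0.531 0.528
outer loop
vertex 1.533 -0.498 2.111
vertex 1.389 -0.689 1.738
vertex 1.771 -0.929 1.976
endloop
endfacet
facet normal 0.662 0.533 -0.527
outer loop
vertex 2.607 0.289 0.767
vertex 2.989 0.049 1.004
vertex 2.751 -0.082 0.573
endloop
endfacet
facet normal -0.675 0.118 -0.728
outer loop
vertex 2.607 0.289 0.767
vertex 2.751 -0.082 0.573
vertex 1.389 -0.689 1.738
endloop
endfacet
facet normal -0.675 0.118 -0.728
outer loop
vertex 1.389 -0.689 1.738
vertex 2.751 -0.082 0.573
vertex 1.532 -1.06 1.545
endloop
endfacet
facet normal -0.663 -0.530 0.529
outer loop
vertex 1.389 -0.689 1.738
vertex 1.532 -1.06 1.545
vertex 1.771 -0.929 1.976
endloop
endfacet
facet normal 0.663 0.531 -0.528
outer loop
vertex 2.751 -0.082 0.573
vertex 2.989 0.049 1.004
vertex 3.074 -0.355 0.704
endloop
endfacet
facet normal -0.168 -0.581 -0.796
outer loop
vertex 2.751 -0.082 0.573
vertex 3.074 -0.355 0.704
vertex 1.532 -1.06 1.545
endloop
endfacet
facet normal -0.168 -0.582 -0.796
outer loop
vertex 1.532 -1.06 1.545
vertex 3.074 -0.355 0.704
vertex 1.855 -1.332 1.676
endloop
endfacet
facet normal -0.662 -0.531 0.529
outer loop
vertex 1.532 -1.06 1.545
vertex 1.855 -1.332 1.676
vertex 1.771 -0.929 1.976
endloop
endfacet
facet normal 0.662 0.532 -0.528
outer loop
vertex 3.074 -0.355 0.704
vertex 2.989 0.049 1.004
vertex 3.333 -0.323 1.061
endloop
endfacet
facet normal 0.467 -0.844 -0.263
outer loop
vertex 3.074 -0.355 0.704
vertex 3.333 -0.323 1.061
vertex 1.855 -1.332 1.676
endloop
endfacet
facet normal 0.466 -0.844 -0.266
outer loop
vertex 1.855 -1.332 1.676
vertex 3.333 -0.323 1.061
vertex 2.115 -1.301 2.033
endloop
endfacet
facet normal -0.662 -0.531 0.528
outer loop
vertex 1.855 -1.332 1.676
vertex 2.115 -1.301 2.033
vertex 1.771 -0.929 1.976
endloop
endfacet
facet normal 0.662 0.531 -0.528
outer loop
vertex 3.333 -0.323 1.061
vertex 2.989 0.049 1.004
vertex 3.334 -0.012 1.375
endloop
endfacet
facet normal 0.749 -0.472 0.465
outer loop
vertex 3.333 -0.323 1.061
vertex 3.334 -0.012 1.375
vertex 2.115 -1.301 2.033
endloop
endfacet
facet normal 0.749 -0.470 0.467
outer loop
vertex 2.115 -1.301 2.033
vertex 3.334 -0.012 1.375
vertex 2.115 -0.989 2.347
endloop
endfacet
facet normal -0.662 -0.532 0.528
outer loop
vertex 2.115 -1.301 2.033
vertex 2.115 -0.989 2.347
vertex 1.771 -0.929 1.976
endloop
endfacet

endsolid


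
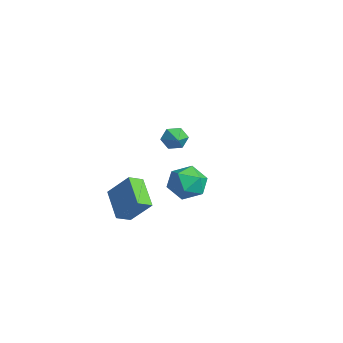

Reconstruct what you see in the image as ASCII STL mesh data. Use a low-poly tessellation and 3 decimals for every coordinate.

solid 
facet normal -0.924 0.177 -0.338
outer loop
vertex 3.089 -2.806 2.688
vertex 2.814 -3.119 3.276
vertex 2.95 -2.412 3.274
endloop
endfacet
facet normal 0.760 0.608 -0.228
outer loop
vertex 3.089 -2.806 2.688
vertex 2.95 -2.412 3.274
vertex 3.766 -3.301 3.624
endloop
endfacet
facet normal -0.924 0.177 -0.338
outer loop
vertex 2.95 -2.412 3.274
vertex 2.814 -3.119 3.276
vertex 2.675 -2.724 3.862
endloop
endfacet
facet normal 0.477 0.664 0.576
outer loop
vertex 2.95 -2.412 3.274
vertex 2.675 -2.724 3.862
vertex 3.766 -3.301 3.624
endloop
endfacet
facet normal -0.924 0.177 -0.339
outer loop
vertex 2.675 -2.724 3.862
vertex 2.814 -3.119 3.276
vertex 2.539 -3.432 3.863
endloop
endfacet
facet normal 0.195 -0.036 0.980
outer loop
vertex 2.675 -2.724 3.862
vertex 2.539 -3.432 3.863
vertex 3.766 -3.301 3.624
endloop
endfacet
facet normal -0.924 0.177 -0.338
outer loop
vertex 2.539 -3.432 3.863
vertex 2.814 -3.119 3.276
vertex 2.678 -3.826 3.277
endloop
endfacet
facet normal 0.197 -0.791 0.579
outer loop
vertex 2.539 -3.432 3.863
vertex 2.678 -3.826 3.277
vertex 3.766 -3.301 3.624
endloop
endfacet
facet normal -0.924 0.177 -0.338
outer loop
vertex 2.678 -3.826 3.277
vertex 2.814 -3.119 3.276
vertex 2.953 -3.513 2.69
endloop
endfacet
facet normal 0.481 -0.847 -0.226
outer loop
vertex 2.678 -3.826 3.277
vertex 2.953 -3.513 2.69
vertex 3.766 -3.301 3.624
endloop
endfacet
facet normal -0.924 0.177 -0.338
outer loop
vertex 2.953 -3.513 2.69
vertex 2.814 -3.119 3.276
vertex 3.089 -2.806 2.688
endloop
endfacet
facet normal 0.762 -0.148 -0.630
outer loop
vertex 2.953 -3.513 2.69
vertex 3.089 -2.806 2.688
vertex 3.766 -3.301 3.624
endloop
endfacet
facet normal -0.865 0.078 0.496
outer loop
vertex -2.937 -4.667 -3.404
vertex -2.043 -3.774 -1.986
vertex -3.112 -3.788 -3.847
endloop
endfacet
facet normal -0.471 -0.470 -0.747
outer loop
vertex -1.357 -3.946 -4.854
vertex -2.937 -4.667 -3.404
vertex -3.112 -3.788 -3.847
endloop
endfacet
facet normal -0.865 0.078 0.496
outer loop
vertex -3.112 -3.788 -3.847
vertex -2.043 -3.774 -1.986
vertex -2.218 -2.895 -2.429
endloop
endfacet
facet normal -0.175 0.879 -0.443
outer loop
vertex -2.218 -2.895 -2.429
vertex -1.357 -3.946 -4.854
vertex -3.112 -3.788 -3.847
endloop
endfacet
facet normal 0.175 -0.879 0.443
outer loop
vertex -2.937 -4.667 -3.404
vertex -0.288 -3.932 -2.993
vertex -2.043 -3.774 -1.986
endloop
endfacet
facet normal -0.471 -0.470 -0.747
outer loop
vertex -1.182 -4.825 -4.411
vertex -2.937 -4.667 -3.404
vertex -1.357 -3.946 -4.854
endloop
endfacet
facet normal 0.175 -0.879 0.443
outer loop
vertex -1.182 -4.825 -4.411
vertex -0.288 -3.932 -2.993
vertex -2.937 -4.667 -3.404
endloop
endfacet
facet normal 0.471 0.470 0.747
outer loop
vertex -2.043 -3.774 -1.986
vertex -0.288 -3.932 -2.993
vertex -2.218 -2.895 -2.429
endloop
endfacet
facet normal -0.175 0.879 -0.443
outer loop
vertex -0.463 -3.053 -3.436
vertex -1.357 -3.946 -4.854
vertex -2.218 -2.895 -2.429
endloop
endfacet
facet normal 0.471 0.470 0.747
outer loop
vertex -2.218 -2.895 -2.429
vertex -0.288 -3.932 -2.993
vertex -0.463 -3.053 -3.436
endloop
endfacet
facet normal 0.865 -0.078 -0.496
outer loop
vertex -0.463 -3.053 -3.436
vertex -1.182 -4.825 -4.411
vertex -1.357 -3.946 -4.854
endloop
endfacet
facet normal 0.865 -0.078 -0.496
outer loop
vertex -0.288 -3.932 -2.993
vertex -1.182 -4.825 -4.411
vertex -0.463 -3.053 -3.436
endloop
endfacet
facet normal 0.179 0.729 0.661
outer loop
vertex -2.619 0.994 -3.399
vertex -3.045 0.27 -2.486
vertex -1.842 0.246 -2.785
endloop
endfacet
facet normal 0.640 0.760 0.116
outer loop
vertex -2.619 0.994 -3.399
vertex -1.842 0.246 -2.785
vertex -1.751 0.358 -4.018
endloop
endfacet
facet normal 0.264 0.833 -0.486
outer loop
vertex -2.619 0.994 -3.399
vertex -1.751 0.358 -4.018
vertex -2.898 0.452 -4.48
endloop
endfacet
facet normal -0.429 0.847 -0.314
outer loop
vertex -2.619 0.994 -3.399
vertex -2.898 0.452 -4.48
vertex -3.699 0.398 -3.533
endloop
endfacet
facet normal -0.481 0.782 0.396
outer loop
vertex -2.619 0.994 -3.399
vertex -3.699 0.398 -3.533
vertex -3.045 0.27 -2.486
endloop
endfacet
facet normal 0.987 0.138 0.085
outer loop
vertex -1.751 0.358 -4.018
vertex -1.842 0.246 -2.785
vertex -1.641 -0.758 -3.487
endloop
endfacet
facet normal 0.242 0.087 0.966
outer loop
vertex -1.842 0.246 -2.785
vertex -3.045 0.27 -2.486
vertex -2.442 -0.812 -2.54
endloop
endfacet
facet normal -0.825 0.174 0.537
outer loop
vertex -3.045 0.27 -2.486
vertex -3.699 0.398 -3.533
vertex -3.589 -0.718 -3.002
endloop
endfacet
facet normal -0.741 0.279 -0.611
outer loop
vertex -3.699 0.398 -3.533
vertex -2.898 0.452 -4.48
vertex -3.498 -0.606 -4.235
endloop
endfacet
facet normal 0.379 0.256 -0.889
outer loop
vertex -2.898 0.452 -4.48
vertex -1.751 0.358 -4.018
vertex -2.295 -0.63 -4.534
endloop
endfacet
facet normal 0.429 -0.847 0.314
outer loop
vertex -2.721 -1.354 -3.621
vertex -1.641 -0.758 -3.487
vertex -2.442 -0.812 -2.54
endloop
endfacet
facet normal -0.264 -0.833 0.486
outer loop
vertex -2.721 -1.354 -3.621
vertex -2.442 -0.812 -2.54
vertex -3.589 -0.718 -3.002
endloop
endfacet
facet normal -0.640 -0.760 -0.116
outer loop
vertex -2.721 -1.354 -3.621
vertex -3.589 -0.718 -3.002
vertex -3.498 -0.606 -4.235
endloop
endfacet
facet normal -0.179 -0.729 -0.661
outer loop
vertex -2.721 -1.354 -3.621
vertex -3.498 -0.606 -4.235
vertex -2.295 -0.63 -4.534
endloop
endfacet
facet normal 0.481 -0.782 -0.396
outer loop
vertex -2.721 -1.354 -3.621
vertex -2.295 -0.63 -4.534
vertex -1.641 -0.758 -3.487
endloop
endfacet
facet normal 0.741 -0.279 0.611
outer loop
vertex -2.442 -0.812 -2.54
vertex -1.641 -0.758 -3.487
vertex -1.842 0.246 -2.785
endloop
endfacet
facet normal -0.379 -0.256 0.889
outer loop
vertex -3.589 -0.718 -3.002
vertex -2.442 -0.812 -2.54
vertex -3.045 0.27 -2.486
endloop
endfacet
facet normal -0.987 -0.138 -0.085
outer loop
vertex -3.498 -0.606 -4.235
vertex -3.589 -0.718 -3.002
vertex -3.699 0.398 -3.533
endloop
endfacet
facet normal -0.242 -0.087 -0.966
outer loop
vertex -2.295 -0.63 -4.534
vertex -3.498 -0.606 -4.235
vertex -2.898 0.452 -4.48
endloop
endfacet
facet normal 0.825 -0.174 -0.537
outer loop
vertex -1.641 -0.758 -3.487
vertex -2.295 -0.63 -4.534
vertex -1.751 0.358 -4.018
endloop
endfacet

endsolid


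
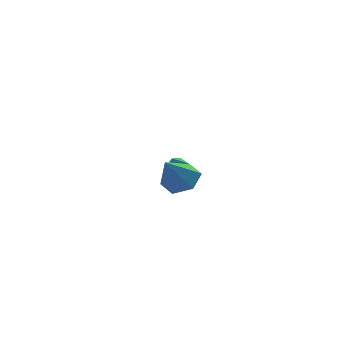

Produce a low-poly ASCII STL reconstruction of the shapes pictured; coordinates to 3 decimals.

solid 
facet normal -0.216 0.869 -0.445
outer loop
vertex 2.537 3.855 -1.525
vertex 2.323 3.588 -1.943
vertex 2.079 3.758 -1.492
endloop
endfacet
facet normal 0.032 0.183 0.983
outer loop
vertex 2.537 3.855 -1.525
vertex 2.079 3.758 -1.492
vertex 2.677 2.172 -1.217
endloop
endfacet
facet normal -0.217 0.869 -0.445
outer loop
vertex 2.079 3.758 -1.492
vertex 2.323 3.588 -1.943
vertex 1.806 3.533 -1.798
endloop
endfacet
facet normal -0.688 -0.136 0.713
outer loop
vertex 2.079 3.758 -1.492
vertex 1.806 3.533 -1.798
vertex 2.677 2.172 -1.217
endloop
endfacet
facet normal -0.217 0.869 -0.445
outer loop
vertex 1.806 3.533 -1.798
vertex 2.323 3.588 -1.943
vertex 1.921 3.349 -2.213
endloop
endfacet
facet normal -0.843 -0.538 0.005
outer loop
vertex 1.806 3.533 -1.798
vertex 1.921 3.349 -2.213
vertex 2.677 2.172 -1.217
endloop
endfacet
facet normal -0.217 0.869 -0.445
outer loop
vertex 1.921 3.349 -2.213
vertex 2.323 3.588 -1.943
vertex 2.339 3.345 -2.425
endloop
endfacet
facet normal -0.318 -0.723 -0.613
outer loop
vertex 1.921 3.349 -2.213
vertex 2.339 3.345 -2.425
vertex 2.677 2.172 -1.217
endloop
endfacet
facet normal -0.216 0.869 -0.445
outer loop
vertex 2.339 3.345 -2.425
vertex 2.323 3.588 -1.943
vertex 2.745 3.524 -2.273
endloop
endfacet
facet normal 0.495 -0.550 -0.673
outer loop
vertex 2.339 3.345 -2.425
vertex 2.745 3.524 -2.273
vertex 2.677 2.172 -1.217
endloop
endfacet
facet normal -0.217 0.869 -0.445
outer loop
vertex 2.745 3.524 -2.273
vertex 2.323 3.588 -1.943
vertex 2.833 3.751 -1.873
endloop
endfacet
facet normal 0.980 -0.151 -0.130
outer loop
vertex 2.745 3.524 -2.273
vertex 2.833 3.751 -1.873
vertex 2.677 2.172 -1.217
endloop
endfacet
facet normal -0.217 0.869 -0.444
outer loop
vertex 2.833 3.751 -1.873
vertex 2.323 3.588 -1.943
vertex 2.537 3.855 -1.525
endloop
endfacet
facet normal 0.775 0.176 0.607
outer loop
vertex 2.833 3.751 -1.873
vertex 2.537 3.855 -1.525
vertex 2.677 2.172 -1.217
endloop
endfacet
facet normal 0.472 0.386 -0.793
outer loop
vertex 1.674 -2.894 1.109
vertex 1.12 -3.553 0.458
vertex 0.727 -2.577 0.699
endloop
endfacet
facet normal -0.127 0.621 0.773
outer loop
vertex 1.674 -2.894 1.109
vertex 0.727 -2.577 0.699
vertex 0.2 -4.307 2.002
endloop
endfacet
facet normal 0.472 0.386 -0.793
outer loop
vertex 0.727 -2.577 0.699
vertex 1.12 -3.553 0.458
vertex 0.173 -3.236 0.048
endloop
endfacet
facet normal -0.850 0.456 0.262
outer loop
vertex 0.727 -2.577 0.699
vertex 0.173 -3.236 0.048
vertex 0.2 -4.307 2.002
endloop
endfacet
facet normal 0.472 0.387 -0.792
outer loop
vertex 0.173 -3.236 0.048
vertex 1.12 -3.553 0.458
vertex 0.566 -4.212 -0.194
endloop
endfacet
facet normal -0.928 -0.332 -0.169
outer loop
vertex 0.173 -3.236 0.048
vertex 0.566 -4.212 -0.194
vertex 0.2 -4.307 2.002
endloop
endfacet
facet normal 0.472 0.387 -0.792
outer loop
vertex 0.566 -4.212 -0.194
vertex 1.12 -3.553 0.458
vertex 1.514 -4.529 0.216
endloop
endfacet
facet normal -0.281 -0.956 -0.088
outer loop
vertex 0.566 -4.212 -0.194
vertex 1.514 -4.529 0.216
vertex 0.2 -4.307 2.002
endloop
endfacet
facet normal 0.472 0.387 -0.792
outer loop
vertex 1.514 -4.529 0.216
vertex 1.12 -3.553 0.458
vertex 2.068 -3.87 0.868
endloop
endfacet
facet normal 0.442 -0.791 0.424
outer loop
vertex 1.514 -4.529 0.216
vertex 2.068 -3.87 0.868
vertex 0.2 -4.307 2.002
endloop
endfacet
facet normal 0.472 0.386 -0.793
outer loop
vertex 2.068 -3.87 0.868
vertex 1.12 -3.553 0.458
vertex 1.674 -2.894 1.109
endloop
endfacet
facet normal 0.519 -0.001 0.855
outer loop
vertex 2.068 -3.87 0.868
vertex 1.674 -2.894 1.109
vertex 0.2 -4.307 2.002
endloop
endfacet

endsolid


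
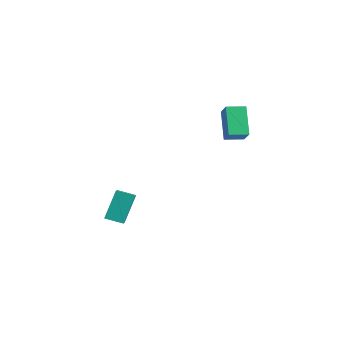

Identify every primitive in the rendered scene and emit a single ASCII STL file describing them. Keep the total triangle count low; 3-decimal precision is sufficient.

solid 
facet normal -0.672 0.530 -0.518
outer loop
vertex -4.582 -2.612 -0.467
vertex -3.973 -2.063 -0.695
vertex -4.294 -3.438 -1.686
endloop
endfacet
facet normal -0.716 -0.645 0.268
outer loop
vertex -3.307 -4.217 -0.925
vertex -4.582 -2.612 -0.467
vertex -4.294 -3.438 -1.686
endloop
endfacet
facet normal -0.672 0.530 -0.517
outer loop
vertex -4.294 -3.438 -1.686
vertex -3.973 -2.063 -0.695
vertex -3.686 -2.889 -1.914
endloop
endfacet
facet normal 0.192 -0.550 -0.813
outer loop
vertex -3.686 -2.889 -1.914
vertex -3.307 -4.217 -0.925
vertex -4.294 -3.438 -1.686
endloop
endfacet
facet normal -0.192 0.550 0.812
outer loop
vertex -4.582 -2.612 -0.467
vertex -2.986 -2.842 0.066
vertex -3.973 -2.063 -0.695
endloop
endfacet
facet normal -0.715 -0.645 0.269
outer loop
vertex -3.594 -3.391 0.294
vertex -4.582 -2.612 -0.467
vertex -3.307 -4.217 -0.925
endloop
endfacet
facet normal -0.192 0.550 0.813
outer loop
vertex -3.594 -3.391 0.294
vertex -2.986 -2.842 0.066
vertex -4.582 -2.612 -0.467
endloop
endfacet
facet normal 0.716 0.645 -0.268
outer loop
vertex -3.973 -2.063 -0.695
vertex -2.986 -2.842 0.066
vertex -3.686 -2.889 -1.914
endloop
endfacet
facet normal 0.192 -0.550 -0.813
outer loop
vertex -2.698 -3.668 -1.153
vertex -3.307 -4.217 -0.925
vertex -3.686 -2.889 -1.914
endloop
endfacet
facet normal 0.715 0.645 -0.268
outer loop
vertex -3.686 -2.889 -1.914
vertex -2.986 -2.842 0.066
vertex -2.698 -3.668 -1.153
endloop
endfacet
facet normal 0.672 -0.530 0.517
outer loop
vertex -2.698 -3.668 -1.153
vertex -3.594 -3.391 0.294
vertex -3.307 -4.217 -0.925
endloop
endfacet
facet normal 0.672 -0.529 0.518
outer loop
vertex -2.986 -2.842 0.066
vertex -3.594 -3.391 0.294
vertex -2.698 -3.668 -1.153
endloop
endfacet
facet normal -0.654 0.276 -0.704
outer loop
vertex -3.406 2.121 3.252
vertex -2.994 2.906 3.177
vertex -2.48 1.53 2.159
endloop
endfacet
facet normal -0.463 -0.882 0.085
outer loop
vertex -1.826 1.254 2.863
vertex -3.406 2.121 3.252
vertex -2.48 1.53 2.159
endloop
endfacet
facet normal -0.654 0.276 -0.704
outer loop
vertex -2.48 1.53 2.159
vertex -2.994 2.906 3.177
vertex -2.068 2.315 2.084
endloop
endfacet
facet normal 0.598 -0.381 -0.705
outer loop
vertex -2.068 2.315 2.084
vertex -1.826 1.254 2.863
vertex -2.48 1.53 2.159
endloop
endfacet
facet normal -0.598 0.381 0.705
outer loop
vertex -3.406 2.121 3.252
vertex -2.34 2.63 3.881
vertex -2.994 2.906 3.177
endloop
endfacet
facet normal -0.463 -0.882 0.085
outer loop
vertex -2.752 1.845 3.956
vertex -3.406 2.121 3.252
vertex -1.826 1.254 2.863
endloop
endfacet
facet normal -0.598 0.381 0.705
outer loop
vertex -2.752 1.845 3.956
vertex -2.34 2.63 3.881
vertex -3.406 2.121 3.252
endloop
endfacet
facet normal 0.463 0.882 -0.085
outer loop
vertex -2.994 2.906 3.177
vertex -2.34 2.63 3.881
vertex -2.068 2.315 2.084
endloop
endfacet
facet normal 0.598 -0.381 -0.705
outer loop
vertex -1.414 2.039 2.788
vertex -1.826 1.254 2.863
vertex -2.068 2.315 2.084
endloop
endfacet
facet normal 0.463 0.882 -0.085
outer loop
vertex -2.068 2.315 2.084
vertex -2.34 2.63 3.881
vertex -1.414 2.039 2.788
endloop
endfacet
facet normal 0.654 -0.276 0.704
outer loop
vertex -1.414 2.039 2.788
vertex -2.752 1.845 3.956
vertex -1.826 1.254 2.863
endloop
endfacet
facet normal 0.654 -0.276 0.704
outer loop
vertex -2.34 2.63 3.881
vertex -2.752 1.845 3.956
vertex -1.414 2.039 2.788
endloop
endfacet

endsolid


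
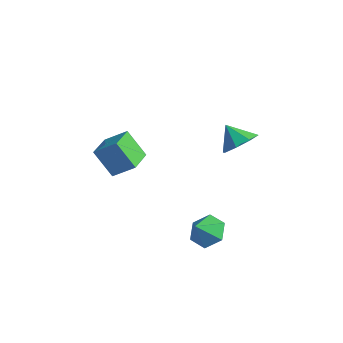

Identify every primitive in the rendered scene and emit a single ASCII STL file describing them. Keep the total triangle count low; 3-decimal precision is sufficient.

solid 
facet normal 0.649 0.202 -0.733
outer loop
vertex 2.3 0.453 2.547
vertex 1.651 1.208 2.181
vertex 2.449 1.178 2.879
endloop
endfacet
facet normal 0.220 -0.443 0.869
outer loop
vertex 2.3 0.453 2.547
vertex 2.449 1.178 2.879
vertex 0.769 0.932 3.179
endloop
endfacet
facet normal 0.649 0.202 -0.733
outer loop
vertex 2.449 1.178 2.879
vertex 1.651 1.208 2.181
vertex 2.131 1.92 2.802
endloop
endfacet
facet normal 0.150 0.165 0.975
outer loop
vertex 2.449 1.178 2.879
vertex 2.131 1.92 2.802
vertex 0.769 0.932 3.179
endloop
endfacet
facet normal 0.649 0.202 -0.734
outer loop
vertex 2.131 1.92 2.802
vertex 1.651 1.208 2.181
vertex 1.532 2.245 2.362
endloop
endfacet
facet normal -0.230 0.607 0.761
outer loop
vertex 2.131 1.92 2.802
vertex 1.532 2.245 2.362
vertex 0.769 0.932 3.179
endloop
endfacet
facet normal 0.649 0.202 -0.734
outer loop
vertex 1.532 2.245 2.362
vertex 1.651 1.208 2.181
vertex 1.003 1.962 1.816
endloop
endfacet
facet normal -0.697 0.624 0.352
outer loop
vertex 1.532 2.245 2.362
vertex 1.003 1.962 1.816
vertex 0.769 0.932 3.179
endloop
endfacet
facet normal 0.649 0.203 -0.733
outer loop
vertex 1.003 1.962 1.816
vertex 1.651 1.208 2.181
vertex 0.854 1.237 1.484
endloop
endfacet
facet normal -0.978 0.207 -0.012
outer loop
vertex 1.003 1.962 1.816
vertex 0.854 1.237 1.484
vertex 0.769 0.932 3.179
endloop
endfacet
facet normal 0.649 0.203 -0.733
outer loop
vertex 0.854 1.237 1.484
vertex 1.651 1.208 2.181
vertex 1.172 0.495 1.56
endloop
endfacet
facet normal -0.908 -0.401 -0.118
outer loop
vertex 0.854 1.237 1.484
vertex 1.172 0.495 1.56
vertex 0.769 0.932 3.179
endloop
endfacet
facet normal 0.649 0.202 -0.733
outer loop
vertex 1.172 0.495 1.56
vertex 1.651 1.208 2.181
vertex 1.771 0.17 2.001
endloop
endfacet
facet normal -0.528 -0.844 0.096
outer loop
vertex 1.172 0.495 1.56
vertex 1.771 0.17 2.001
vertex 0.769 0.932 3.179
endloop
endfacet
facet normal 0.649 0.202 -0.734
outer loop
vertex 1.771 0.17 2.001
vertex 1.651 1.208 2.181
vertex 2.3 0.453 2.547
endloop
endfacet
facet normal -0.061 -0.861 0.505
outer loop
vertex 1.771 0.17 2.001
vertex 2.3 0.453 2.547
vertex 0.769 0.932 3.179
endloop
endfacet
facet normal -0.149 0.712 -0.687
outer loop
vertex 2.468 -0.308 -2.564
vertex 1.988 -0.999 -3.176
vertex 1.44 -0.447 -2.485
endloop
endfacet
facet normal 0.057 0.140 0.988
outer loop
vertex 2.468 -0.308 -2.564
vertex 1.44 -0.447 -2.485
vertex 2.172 -1.881 -2.324
endloop
endfacet
facet normal -0.149 0.712 -0.687
outer loop
vertex 1.44 -0.447 -2.485
vertex 1.988 -0.999 -3.176
vertex 0.96 -1.137 -3.096
endloop
endfacet
facet normal -0.620 -0.232 0.749
outer loop
vertex 1.44 -0.447 -2.485
vertex 0.96 -1.137 -3.096
vertex 2.172 -1.881 -2.324
endloop
endfacet
facet normal -0.149 0.712 -0.687
outer loop
vertex 0.96 -1.137 -3.096
vertex 1.988 -0.999 -3.176
vertex 1.508 -1.689 -3.787
endloop
endfacet
facet normal -0.590 -0.791 0.164
outer loop
vertex 0.96 -1.137 -3.096
vertex 1.508 -1.689 -3.787
vertex 2.172 -1.881 -2.324
endloop
endfacet
facet normal -0.150 0.712 -0.686
outer loop
vertex 1.508 -1.689 -3.787
vertex 1.988 -0.999 -3.176
vertex 2.535 -1.55 -3.867
endloop
endfacet
facet normal 0.118 -0.976 -0.182
outer loop
vertex 1.508 -1.689 -3.787
vertex 2.535 -1.55 -3.867
vertex 2.172 -1.881 -2.324
endloop
endfacet
facet normal -0.149 0.712 -0.686
outer loop
vertex 2.535 -1.55 -3.867
vertex 1.988 -0.999 -3.176
vertex 3.015 -0.86 -3.255
endloop
endfacet
facet normal 0.795 -0.604 0.057
outer loop
vertex 2.535 -1.55 -3.867
vertex 3.015 -0.86 -3.255
vertex 2.172 -1.881 -2.324
endloop
endfacet
facet normal -0.149 0.712 -0.687
outer loop
vertex 3.015 -0.86 -3.255
vertex 1.988 -0.999 -3.176
vertex 2.468 -0.308 -2.564
endloop
endfacet
facet normal 0.765 -0.046 0.642
outer loop
vertex 3.015 -0.86 -3.255
vertex 2.468 -0.308 -2.564
vertex 2.172 -1.881 -2.324
endloop
endfacet
facet normal -0.497 -0.288 0.818
outer loop
vertex -3.364 -2.761 1.0
vertex -4.455 -1.378 0.824
vertex -4.256 -3.569 0.173
endloop
endfacet
facet normal 0.616 -0.782 0.100
outer loop
vertex -3.345 -3.042 -1.324
vertex -3.364 -2.761 1.0
vertex -4.256 -3.569 0.173
endloop
endfacet
facet normal -0.498 -0.288 0.818
outer loop
vertex -4.256 -3.569 0.173
vertex -4.455 -1.378 0.824
vertex -5.346 -2.186 -0.003
endloop
endfacet
facet normal -0.611 -0.553 -0.566
outer loop
vertex -5.346 -2.186 -0.003
vertex -3.345 -3.042 -1.324
vertex -4.256 -3.569 0.173
endloop
endfacet
facet normal 0.610 0.554 0.566
outer loop
vertex -3.364 -2.761 1.0
vertex -3.544 -0.851 -0.673
vertex -4.455 -1.378 0.824
endloop
endfacet
facet normal 0.616 -0.781 0.100
outer loop
vertex -2.454 -2.234 -0.497
vertex -3.364 -2.761 1.0
vertex -3.345 -3.042 -1.324
endloop
endfacet
facet normal 0.611 0.553 0.566
outer loop
vertex -2.454 -2.234 -0.497
vertex -3.544 -0.851 -0.673
vertex -3.364 -2.761 1.0
endloop
endfacet
facet normal -0.616 0.781 -0.100
outer loop
vertex -4.455 -1.378 0.824
vertex -3.544 -0.851 -0.673
vertex -5.346 -2.186 -0.003
endloop
endfacet
facet normal -0.611 -0.554 -0.566
outer loop
vertex -4.436 -1.659 -1.5
vertex -3.345 -3.042 -1.324
vertex -5.346 -2.186 -0.003
endloop
endfacet
facet normal -0.616 0.782 -0.099
outer loop
vertex -5.346 -2.186 -0.003
vertex -3.544 -0.851 -0.673
vertex -4.436 -1.659 -1.5
endloop
endfacet
facet normal 0.498 0.288 -0.818
outer loop
vertex -4.436 -1.659 -1.5
vertex -2.454 -2.234 -0.497
vertex -3.345 -3.042 -1.324
endloop
endfacet
facet normal 0.498 0.288 -0.818
outer loop
vertex -3.544 -0.851 -0.673
vertex -2.454 -2.234 -0.497
vertex -4.436 -1.659 -1.5
endloop
endfacet

endsolid


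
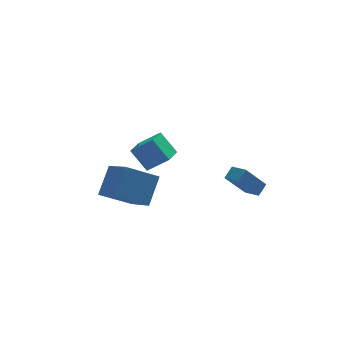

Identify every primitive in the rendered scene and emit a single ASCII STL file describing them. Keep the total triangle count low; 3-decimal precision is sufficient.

solid 
facet normal -0.653 -0.479 -0.586
outer loop
vertex 2.311 -3.752 -2.485
vertex 1.867 -2.854 -2.724
vertex 3.537 -3.554 -4.014
endloop
endfacet
facet normal 0.431 -0.872 0.233
outer loop
vertex 4.093 -3.146 -3.516
vertex 2.311 -3.752 -2.485
vertex 3.537 -3.554 -4.014
endloop
endfacet
facet normal -0.653 -0.479 -0.586
outer loop
vertex 3.537 -3.554 -4.014
vertex 1.867 -2.854 -2.724
vertex 3.093 -2.656 -4.253
endloop
endfacet
facet normal 0.622 0.101 -0.777
outer loop
vertex 3.093 -2.656 -4.253
vertex 4.093 -3.146 -3.516
vertex 3.537 -3.554 -4.014
endloop
endfacet
facet normal -0.622 -0.101 0.777
outer loop
vertex 2.311 -3.752 -2.485
vertex 2.423 -2.446 -2.226
vertex 1.867 -2.854 -2.724
endloop
endfacet
facet normal 0.431 -0.872 0.233
outer loop
vertex 2.867 -3.344 -1.987
vertex 2.311 -3.752 -2.485
vertex 4.093 -3.146 -3.516
endloop
endfacet
facet normal -0.622 -0.101 0.777
outer loop
vertex 2.867 -3.344 -1.987
vertex 2.423 -2.446 -2.226
vertex 2.311 -3.752 -2.485
endloop
endfacet
facet normal -0.431 0.872 -0.233
outer loop
vertex 1.867 -2.854 -2.724
vertex 2.423 -2.446 -2.226
vertex 3.093 -2.656 -4.253
endloop
endfacet
facet normal 0.622 0.101 -0.777
outer loop
vertex 3.649 -2.248 -3.755
vertex 4.093 -3.146 -3.516
vertex 3.093 -2.656 -4.253
endloop
endfacet
facet normal -0.431 0.872 -0.233
outer loop
vertex 3.093 -2.656 -4.253
vertex 2.423 -2.446 -2.226
vertex 3.649 -2.248 -3.755
endloop
endfacet
facet normal 0.653 0.479 0.586
outer loop
vertex 3.649 -2.248 -3.755
vertex 2.867 -3.344 -1.987
vertex 4.093 -3.146 -3.516
endloop
endfacet
facet normal 0.653 0.479 0.586
outer loop
vertex 2.423 -2.446 -2.226
vertex 2.867 -3.344 -1.987
vertex 3.649 -2.248 -3.755
endloop
endfacet
facet normal -0.856 0.038 0.516
outer loop
vertex -3.398 -2.543 -0.965
vertex -3.848 -0.925 -1.83
vertex -4.284 -3.537 -2.362
endloop
endfacet
facet normal 0.238 -0.856 0.458
outer loop
vertex -2.512 -3.615 -3.43
vertex -3.398 -2.543 -0.965
vertex -4.284 -3.537 -2.362
endloop
endfacet
facet normal -0.856 0.038 0.516
outer loop
vertex -4.284 -3.537 -2.362
vertex -3.848 -0.925 -1.83
vertex -4.734 -1.919 -3.228
endloop
endfacet
facet normal -0.459 -0.515 -0.724
outer loop
vertex -4.734 -1.919 -3.228
vertex -2.512 -3.615 -3.43
vertex -4.284 -3.537 -2.362
endloop
endfacet
facet normal 0.459 0.515 0.724
outer loop
vertex -3.398 -2.543 -0.965
vertex -2.076 -1.003 -2.898
vertex -3.848 -0.925 -1.83
endloop
endfacet
facet normal 0.238 -0.856 0.458
outer loop
vertex -1.626 -2.621 -2.032
vertex -3.398 -2.543 -0.965
vertex -2.512 -3.615 -3.43
endloop
endfacet
facet normal 0.459 0.515 0.724
outer loop
vertex -1.626 -2.621 -2.032
vertex -2.076 -1.003 -2.898
vertex -3.398 -2.543 -0.965
endloop
endfacet
facet normal -0.238 0.856 -0.458
outer loop
vertex -3.848 -0.925 -1.83
vertex -2.076 -1.003 -2.898
vertex -4.734 -1.919 -3.228
endloop
endfacet
facet normal -0.459 -0.515 -0.724
outer loop
vertex -2.962 -1.997 -4.295
vertex -2.512 -3.615 -3.43
vertex -4.734 -1.919 -3.228
endloop
endfacet
facet normal -0.238 0.856 -0.458
outer loop
vertex -4.734 -1.919 -3.228
vertex -2.076 -1.003 -2.898
vertex -2.962 -1.997 -4.295
endloop
endfacet
facet normal 0.856 -0.038 -0.516
outer loop
vertex -2.962 -1.997 -4.295
vertex -1.626 -2.621 -2.032
vertex -2.512 -3.615 -3.43
endloop
endfacet
facet normal 0.856 -0.038 -0.516
outer loop
vertex -2.076 -1.003 -2.898
vertex -1.626 -2.621 -2.032
vertex -2.962 -1.997 -4.295
endloop
endfacet
facet normal -0.419 0.504 0.755
outer loop
vertex -1.412 -0.758 -0.419
vertex -0.557 0.548 -0.816
vertex -2.502 -0.317 -1.319
endloop
endfacet
facet normal -0.531 -0.811 0.246
outer loop
vertex -1.843 -1.108 -2.504
vertex -1.412 -0.758 -0.419
vertex -2.502 -0.317 -1.319
endloop
endfacet
facet normal -0.419 0.504 0.755
outer loop
vertex -2.502 -0.317 -1.319
vertex -0.557 0.548 -0.816
vertex -1.646 0.989 -1.715
endloop
endfacet
facet normal -0.736 0.298 -0.608
outer loop
vertex -1.646 0.989 -1.715
vertex -1.843 -1.108 -2.504
vertex -2.502 -0.317 -1.319
endloop
endfacet
facet normal 0.736 -0.297 0.608
outer loop
vertex -1.412 -0.758 -0.419
vertex 0.102 -0.243 -2.001
vertex -0.557 0.548 -0.816
endloop
endfacet
facet normal -0.531 -0.811 0.246
outer loop
vertex -0.754 -1.549 -1.605
vertex -1.412 -0.758 -0.419
vertex -1.843 -1.108 -2.504
endloop
endfacet
facet normal 0.736 -0.298 0.607
outer loop
vertex -0.754 -1.549 -1.605
vertex 0.102 -0.243 -2.001
vertex -1.412 -0.758 -0.419
endloop
endfacet
facet normal 0.531 0.811 -0.246
outer loop
vertex -0.557 0.548 -0.816
vertex 0.102 -0.243 -2.001
vertex -1.646 0.989 -1.715
endloop
endfacet
facet normal -0.737 0.298 -0.607
outer loop
vertex -0.988 0.198 -2.901
vertex -1.843 -1.108 -2.504
vertex -1.646 0.989 -1.715
endloop
endfacet
facet normal 0.531 0.811 -0.246
outer loop
vertex -1.646 0.989 -1.715
vertex 0.102 -0.243 -2.001
vertex -0.988 0.198 -2.901
endloop
endfacet
facet normal 0.419 -0.504 -0.755
outer loop
vertex -0.988 0.198 -2.901
vertex -0.754 -1.549 -1.605
vertex -1.843 -1.108 -2.504
endloop
endfacet
facet normal 0.420 -0.504 -0.755
outer loop
vertex 0.102 -0.243 -2.001
vertex -0.754 -1.549 -1.605
vertex -0.988 0.198 -2.901
endloop
endfacet

endsolid


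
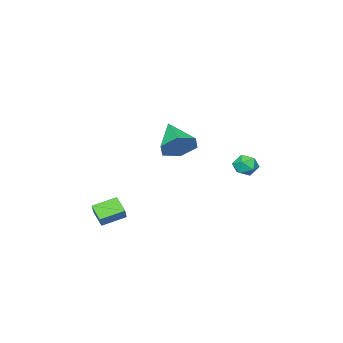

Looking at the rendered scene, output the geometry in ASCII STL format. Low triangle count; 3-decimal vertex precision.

solid 
facet normal 0.413 0.751 -0.515
outer loop
vertex 2.322 0.661 2.764
vertex 1.859 1.354 3.402
vertex 2.815 0.986 3.633
endloop
endfacet
facet normal 0.530 -0.848 0.017
outer loop
vertex 2.322 0.661 2.764
vertex 2.815 0.986 3.633
vertex 1.061 -0.094 4.398
endloop
endfacet
facet normal 0.413 0.750 -0.516
outer loop
vertex 2.815 0.986 3.633
vertex 1.859 1.354 3.402
vertex 2.352 1.68 4.27
endloop
endfacet
facet normal 0.544 -0.341 0.767
outer loop
vertex 2.815 0.986 3.633
vertex 2.352 1.68 4.27
vertex 1.061 -0.094 4.398
endloop
endfacet
facet normal 0.413 0.750 -0.516
outer loop
vertex 2.352 1.68 4.27
vertex 1.859 1.354 3.402
vertex 1.396 2.048 4.04
endloop
endfacet
facet normal -0.161 0.187 0.969
outer loop
vertex 2.352 1.68 4.27
vertex 1.396 2.048 4.04
vertex 1.061 -0.094 4.398
endloop
endfacet
facet normal 0.413 0.750 -0.516
outer loop
vertex 1.396 2.048 4.04
vertex 1.859 1.354 3.402
vertex 0.903 1.722 3.172
endloop
endfacet
facet normal -0.882 0.209 0.423
outer loop
vertex 1.396 2.048 4.04
vertex 0.903 1.722 3.172
vertex 1.061 -0.094 4.398
endloop
endfacet
facet normal 0.413 0.751 -0.516
outer loop
vertex 0.903 1.722 3.172
vertex 1.859 1.354 3.402
vertex 1.366 1.029 2.534
endloop
endfacet
facet normal -0.897 -0.299 -0.327
outer loop
vertex 0.903 1.722 3.172
vertex 1.366 1.029 2.534
vertex 1.061 -0.094 4.398
endloop
endfacet
facet normal 0.413 0.751 -0.516
outer loop
vertex 1.366 1.029 2.534
vertex 1.859 1.354 3.402
vertex 2.322 0.661 2.764
endloop
endfacet
facet normal -0.191 -0.827 -0.529
outer loop
vertex 1.366 1.029 2.534
vertex 2.322 0.661 2.764
vertex 1.061 -0.094 4.398
endloop
endfacet
facet normal -0.545 -0.435 -0.717
outer loop
vertex 3.441 -3.129 -2.036
vertex 2.305 -2.441 -1.59
vertex 3.663 -2.344 -2.681
endloop
endfacet
facet normal 0.811 -0.491 -0.318
outer loop
vertex 4.295 -1.839 -1.85
vertex 3.441 -3.129 -2.036
vertex 3.663 -2.344 -2.681
endloop
endfacet
facet normal -0.545 -0.436 -0.717
outer loop
vertex 3.663 -2.344 -2.681
vertex 2.305 -2.441 -1.59
vertex 2.527 -1.656 -2.236
endloop
endfacet
facet normal 0.214 0.754 -0.621
outer loop
vertex 2.527 -1.656 -2.236
vertex 4.295 -1.839 -1.85
vertex 3.663 -2.344 -2.681
endloop
endfacet
facet normal -0.213 -0.754 0.621
outer loop
vertex 3.441 -3.129 -2.036
vertex 2.937 -1.936 -0.759
vertex 2.305 -2.441 -1.59
endloop
endfacet
facet normal 0.811 -0.491 -0.318
outer loop
vertex 4.073 -2.624 -1.204
vertex 3.441 -3.129 -2.036
vertex 4.295 -1.839 -1.85
endloop
endfacet
facet normal -0.214 -0.755 0.620
outer loop
vertex 4.073 -2.624 -1.204
vertex 2.937 -1.936 -0.759
vertex 3.441 -3.129 -2.036
endloop
endfacet
facet normal -0.811 0.491 0.318
outer loop
vertex 2.305 -2.441 -1.59
vertex 2.937 -1.936 -0.759
vertex 2.527 -1.656 -2.236
endloop
endfacet
facet normal 0.214 0.755 -0.620
outer loop
vertex 3.159 -1.151 -1.404
vertex 4.295 -1.839 -1.85
vertex 2.527 -1.656 -2.236
endloop
endfacet
facet normal -0.811 0.491 0.318
outer loop
vertex 2.527 -1.656 -2.236
vertex 2.937 -1.936 -0.759
vertex 3.159 -1.151 -1.404
endloop
endfacet
facet normal 0.545 0.435 0.716
outer loop
vertex 3.159 -1.151 -1.404
vertex 4.073 -2.624 -1.204
vertex 4.295 -1.839 -1.85
endloop
endfacet
facet normal 0.544 0.435 0.717
outer loop
vertex 2.937 -1.936 -0.759
vertex 4.073 -2.624 -1.204
vertex 3.159 -1.151 -1.404
endloop
endfacet
facet normal -0.495 -0.640 0.587
outer loop
vertex -4.341 0.957 0.59
vertex -3.898 0.374 0.328
vertex -3.677 0.778 0.955
endloop
endfacet
facet normal -0.480 0.009 0.877
outer loop
vertex -4.341 0.957 0.59
vertex -3.677 0.778 0.955
vertex -3.869 1.523 0.842
endloop
endfacet
facet normal -0.781 0.466 0.417
outer loop
vertex -4.341 0.957 0.59
vertex -3.869 1.523 0.842
vertex -4.208 1.58 0.143
endloop
endfacet
facet normal -0.983 0.095 -0.160
outer loop
vertex -4.341 0.957 0.59
vertex -4.208 1.58 0.143
vertex -4.225 0.87 -0.174
endloop
endfacet
facet normal -0.807 -0.588 -0.056
outer loop
vertex -4.341 0.957 0.59
vertex -4.225 0.87 -0.174
vertex -3.898 0.374 0.328
endloop
endfacet
facet normal 0.204 0.198 0.959
outer loop
vertex -3.869 1.523 0.842
vertex -3.677 0.778 0.955
vertex -3.135 1.29 0.734
endloop
endfacet
facet normal 0.178 -0.855 0.488
outer loop
vertex -3.677 0.778 0.955
vertex -3.898 0.374 0.328
vertex -3.152 0.58 0.417
endloop
endfacet
facet normal -0.325 -0.770 -0.549
outer loop
vertex -3.898 0.374 0.328
vertex -4.225 0.87 -0.174
vertex -3.491 0.637 -0.282
endloop
endfacet
facet normal -0.610 0.335 -0.718
outer loop
vertex -4.225 0.87 -0.174
vertex -4.208 1.58 0.143
vertex -3.683 1.382 -0.395
endloop
endfacet
facet normal -0.284 0.935 0.214
outer loop
vertex -4.208 1.58 0.143
vertex -3.869 1.523 0.842
vertex -3.462 1.786 0.232
endloop
endfacet
facet normal 0.983 -0.095 0.160
outer loop
vertex -3.019 1.203 -0.03
vertex -3.135 1.29 0.734
vertex -3.152 0.58 0.417
endloop
endfacet
facet normal 0.781 -0.466 -0.417
outer loop
vertex -3.019 1.203 -0.03
vertex -3.152 0.58 0.417
vertex -3.491 0.637 -0.282
endloop
endfacet
facet normal 0.480 -0.009 -0.877
outer loop
vertex -3.019 1.203 -0.03
vertex -3.491 0.637 -0.282
vertex -3.683 1.382 -0.395
endloop
endfacet
facet normal 0.495 0.640 -0.587
outer loop
vertex -3.019 1.203 -0.03
vertex -3.683 1.382 -0.395
vertex -3.462 1.786 0.232
endloop
endfacet
facet normal 0.807 0.588 0.056
outer loop
vertex -3.019 1.203 -0.03
vertex -3.462 1.786 0.232
vertex -3.135 1.29 0.734
endloop
endfacet
facet normal 0.610 -0.335 0.718
outer loop
vertex -3.152 0.58 0.417
vertex -3.135 1.29 0.734
vertex -3.677 0.778 0.955
endloop
endfacet
facet normal 0.284 -0.935 -0.214
outer loop
vertex -3.491 0.637 -0.282
vertex -3.152 0.58 0.417
vertex -3.898 0.374 0.328
endloop
endfacet
facet normal -0.204 -0.198 -0.959
outer loop
vertex -3.683 1.382 -0.395
vertex -3.491 0.637 -0.282
vertex -4.225 0.87 -0.174
endloop
endfacet
facet normal -0.178 0.855 -0.488
outer loop
vertex -3.462 1.786 0.232
vertex -3.683 1.382 -0.395
vertex -4.208 1.58 0.143
endloop
endfacet
facet normal 0.325 0.770 0.549
outer loop
vertex -3.135 1.29 0.734
vertex -3.462 1.786 0.232
vertex -3.869 1.523 0.842
endloop
endfacet

endsolid
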